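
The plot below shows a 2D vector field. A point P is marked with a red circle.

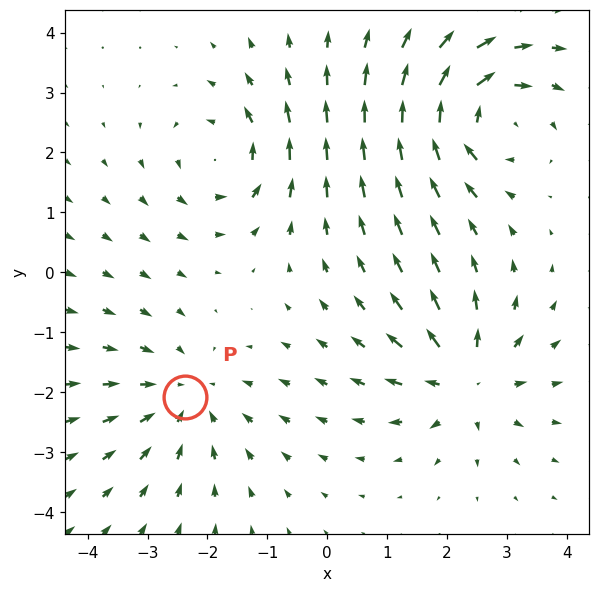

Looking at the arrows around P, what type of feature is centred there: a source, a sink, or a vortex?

sink

At P (-2.4, -2.1) the arrows converge inward. Divergence about -3, curl ≈0 — negative divergence with near-zero curl is a sink.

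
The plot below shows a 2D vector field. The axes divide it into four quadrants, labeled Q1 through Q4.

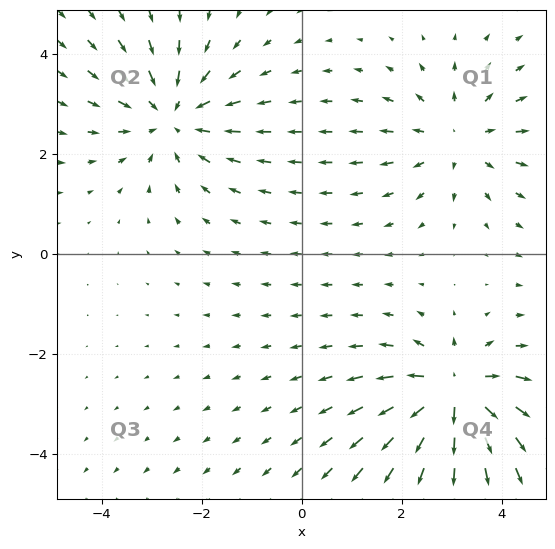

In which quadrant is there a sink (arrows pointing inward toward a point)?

The sink sits at approximately (-2.6, 2.8), which lies in quadrant Q2. The divergence there is about -4, negative as expected for a sink.

Q2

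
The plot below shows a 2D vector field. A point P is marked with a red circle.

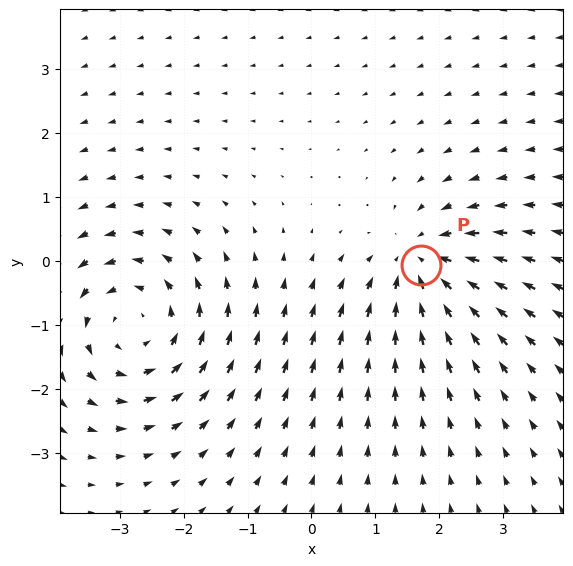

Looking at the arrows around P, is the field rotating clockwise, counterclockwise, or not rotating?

not rotating

Near P at (1.7, -0.1) the arrows show no circulation. The curl there is ≈0.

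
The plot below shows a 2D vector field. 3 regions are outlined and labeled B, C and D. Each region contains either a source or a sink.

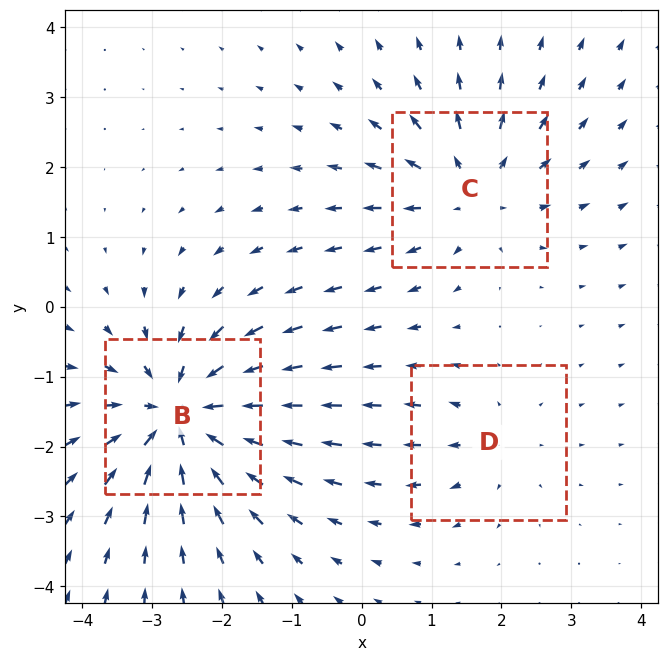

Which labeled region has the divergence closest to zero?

Divergence at each region's feature centre — B: about -5, C: about +3, D: about +2. Region D is closest to zero.

D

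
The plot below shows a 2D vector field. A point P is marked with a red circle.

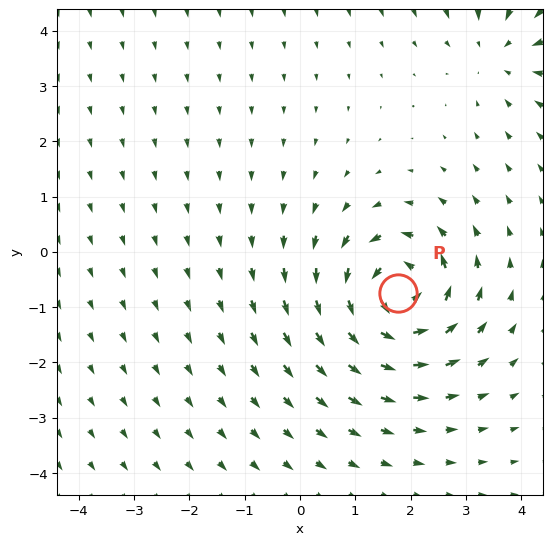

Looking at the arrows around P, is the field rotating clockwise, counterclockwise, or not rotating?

Near P at (1.8, -0.7) the arrows circulate counterclockwise. The curl (z-component) there is about +6; positive curl means counterclockwise rotation.

counterclockwise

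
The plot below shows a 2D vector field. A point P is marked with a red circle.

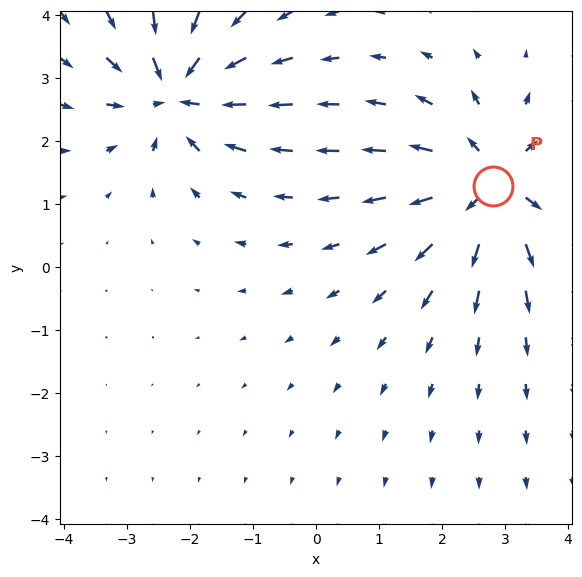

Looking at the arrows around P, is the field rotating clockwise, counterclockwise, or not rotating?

not rotating

Near P at (2.8, 1.3) the arrows show no circulation. The curl there is ≈0.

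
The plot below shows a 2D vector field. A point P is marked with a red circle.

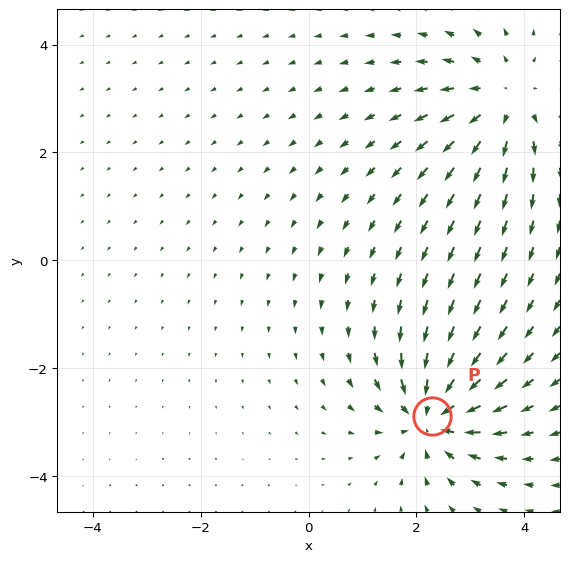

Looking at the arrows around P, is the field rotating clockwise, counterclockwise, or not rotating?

not rotating

Near P at (2.3, -2.9) the arrows show no circulation. The curl there is ≈0.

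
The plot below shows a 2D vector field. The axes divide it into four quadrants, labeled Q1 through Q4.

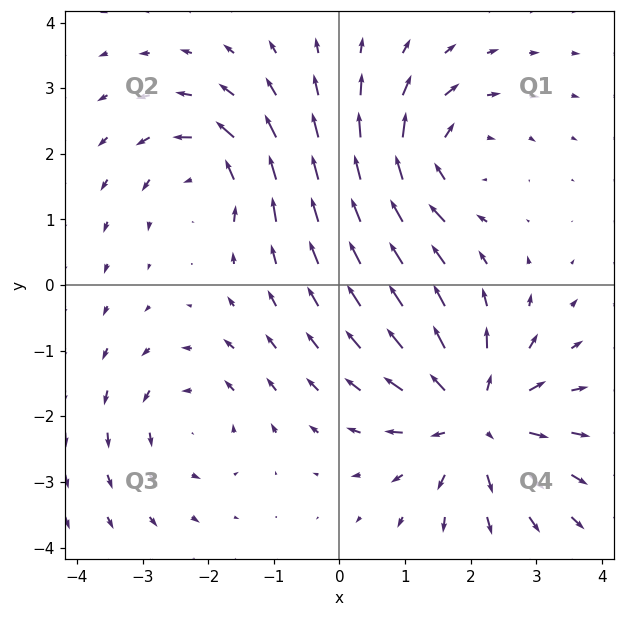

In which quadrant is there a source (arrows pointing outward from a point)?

The source sits at approximately (2.1, -2.0), which lies in quadrant Q4. The divergence there is about +5, positive as expected for a source.

Q4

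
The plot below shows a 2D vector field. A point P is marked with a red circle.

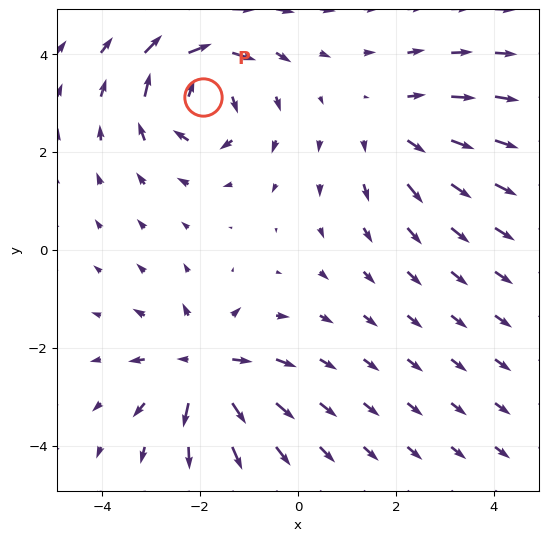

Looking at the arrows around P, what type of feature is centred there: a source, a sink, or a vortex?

vortex

At P (-1.9, 3.1) the arrows circulate clockwise. Divergence ≈0, curl about -5 — near-zero divergence with nonzero curl is a vortex.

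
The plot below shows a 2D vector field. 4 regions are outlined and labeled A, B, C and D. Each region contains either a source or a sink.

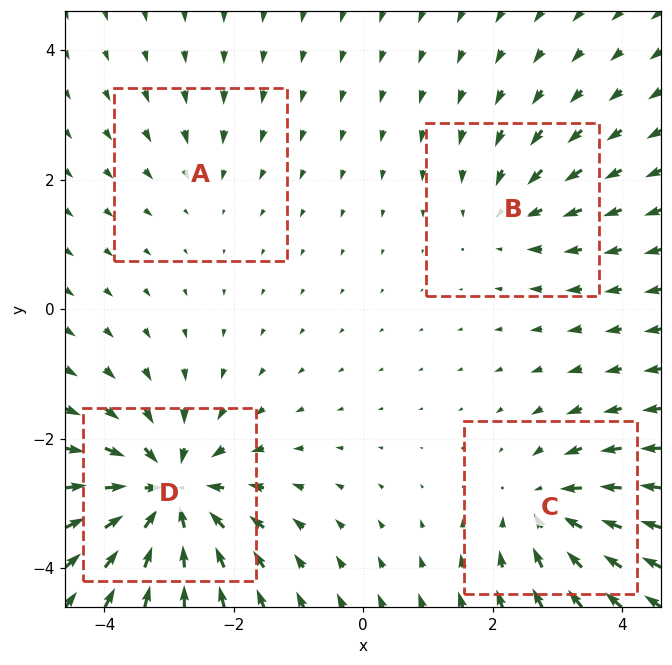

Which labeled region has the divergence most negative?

Divergence at each region's feature centre — A: about -2, B: about -4, C: about -5, D: about -8. Region D is most negative.

D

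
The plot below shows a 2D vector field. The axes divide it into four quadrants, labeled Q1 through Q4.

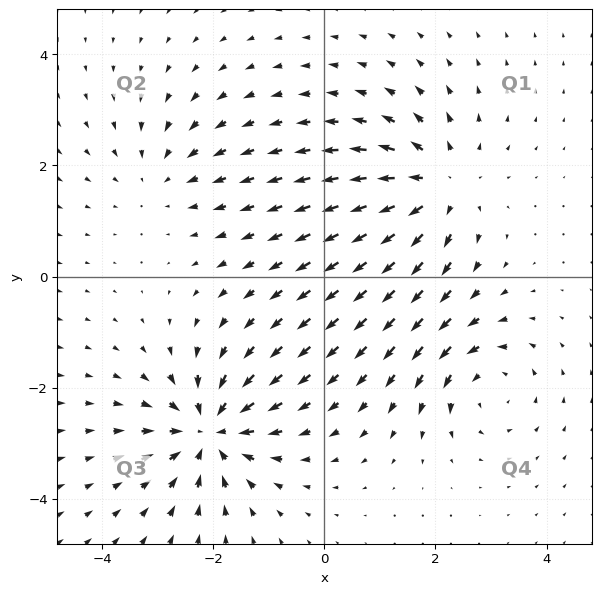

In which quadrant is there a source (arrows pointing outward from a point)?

The source sits at approximately (2.0, 1.6), which lies in quadrant Q1. The divergence there is about +5, positive as expected for a source.

Q1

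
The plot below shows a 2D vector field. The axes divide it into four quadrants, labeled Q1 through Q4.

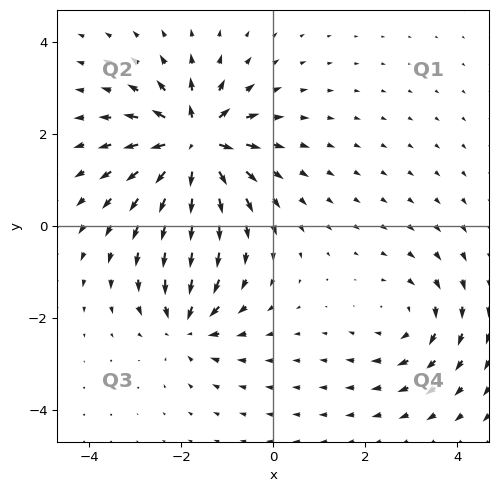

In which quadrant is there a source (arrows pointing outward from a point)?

The source sits at approximately (-1.7, 1.8), which lies in quadrant Q2. The divergence there is about +7, positive as expected for a source.

Q2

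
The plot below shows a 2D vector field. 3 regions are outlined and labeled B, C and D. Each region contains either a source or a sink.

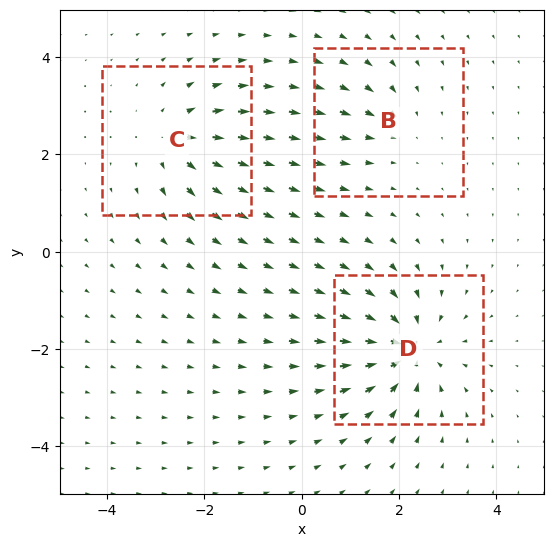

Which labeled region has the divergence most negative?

Divergence at each region's feature centre — B: about -2, C: about +4, D: about -5. Region D is most negative.

D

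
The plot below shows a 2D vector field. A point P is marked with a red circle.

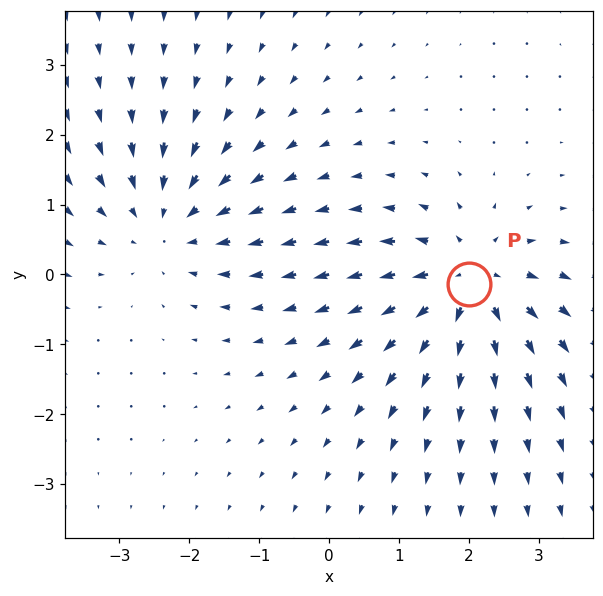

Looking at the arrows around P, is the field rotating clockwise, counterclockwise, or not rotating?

Near P at (2.0, -0.1) the arrows show no circulation. The curl there is ≈0.

not rotating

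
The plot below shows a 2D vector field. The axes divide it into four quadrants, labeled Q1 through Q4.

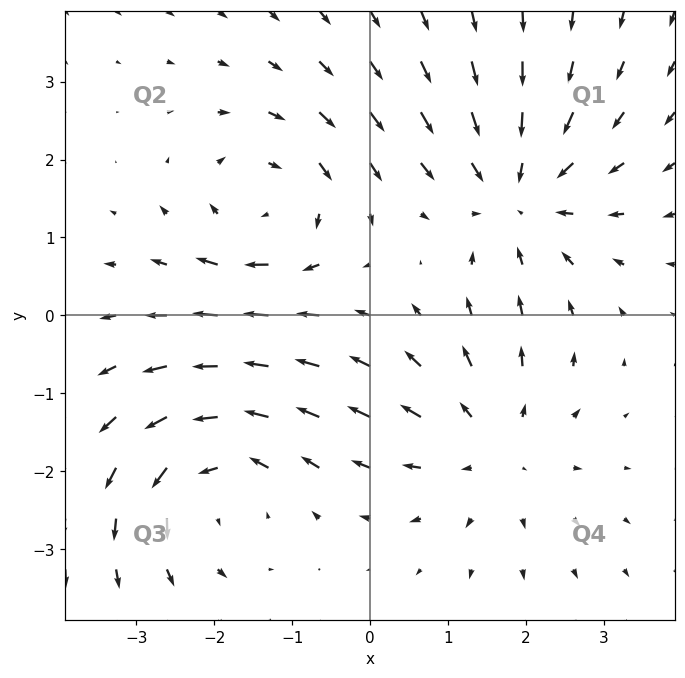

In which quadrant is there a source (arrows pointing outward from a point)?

Q4

The source sits at approximately (1.6, -1.7), which lies in quadrant Q4. The divergence there is about +3, positive as expected for a source.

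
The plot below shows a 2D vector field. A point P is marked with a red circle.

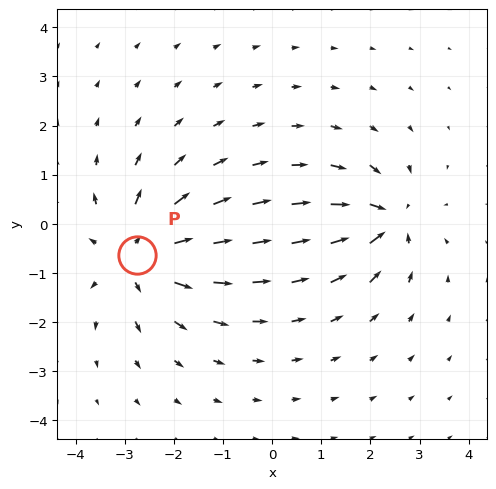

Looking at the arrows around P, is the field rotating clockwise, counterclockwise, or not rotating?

not rotating

Near P at (-2.8, -0.6) the arrows show no circulation. The curl there is ≈0.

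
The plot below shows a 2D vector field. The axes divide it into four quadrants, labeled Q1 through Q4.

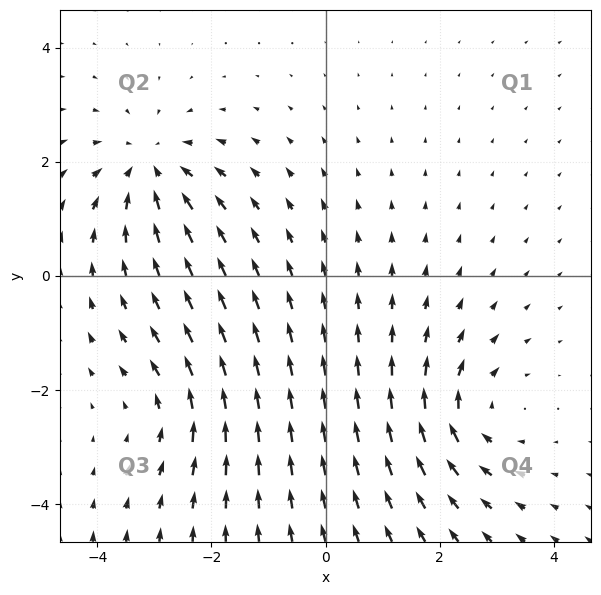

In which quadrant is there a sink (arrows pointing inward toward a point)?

The sink sits at approximately (-3.1, 1.9), which lies in quadrant Q2. The divergence there is about -4, negative as expected for a sink.

Q2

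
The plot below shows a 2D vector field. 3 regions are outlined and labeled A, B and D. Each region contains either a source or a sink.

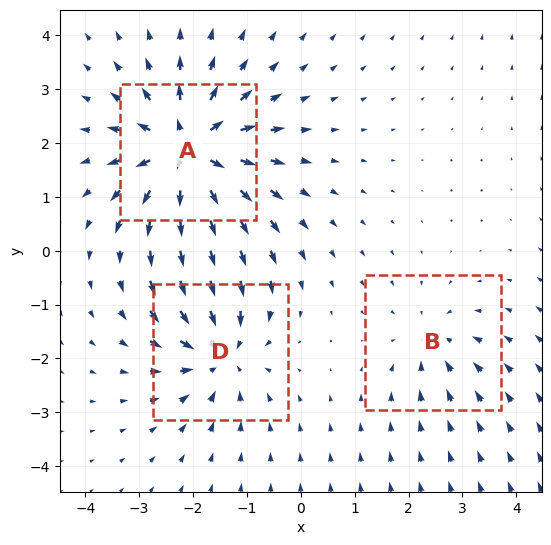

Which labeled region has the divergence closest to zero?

B

Divergence at each region's feature centre — A: about +6, B: about -3, D: about -4. Region B is closest to zero.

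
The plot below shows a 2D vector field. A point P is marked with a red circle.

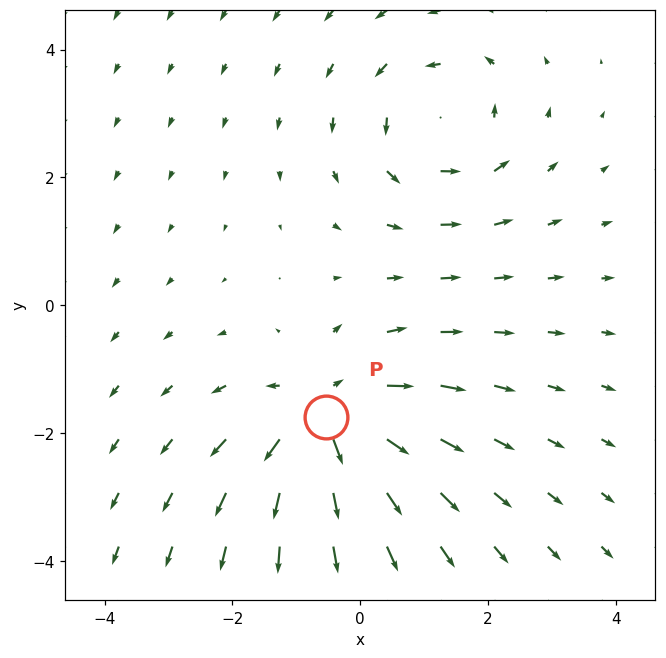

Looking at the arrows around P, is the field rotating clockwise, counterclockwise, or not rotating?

not rotating

Near P at (-0.5, -1.7) the arrows show no circulation. The curl there is ≈0.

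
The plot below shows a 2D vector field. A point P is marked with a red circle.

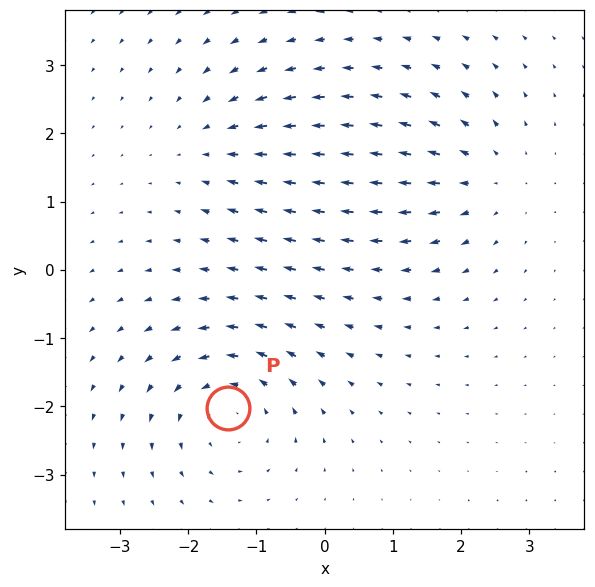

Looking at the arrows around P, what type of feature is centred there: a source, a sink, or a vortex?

vortex

At P (-1.4, -2.0) the arrows circulate counterclockwise. Divergence ≈0, curl about +4 — near-zero divergence with nonzero curl is a vortex.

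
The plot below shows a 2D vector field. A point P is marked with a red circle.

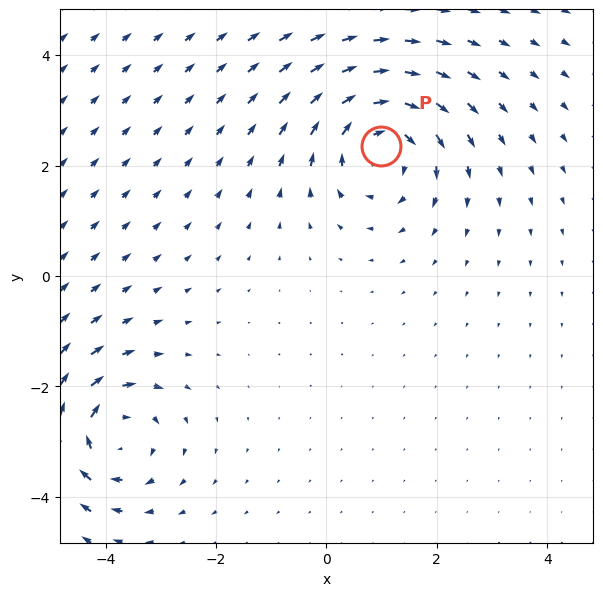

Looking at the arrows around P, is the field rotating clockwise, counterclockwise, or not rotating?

clockwise

Near P at (1.0, 2.4) the arrows circulate clockwise. The curl (z-component) there is about -3; negative curl means clockwise rotation.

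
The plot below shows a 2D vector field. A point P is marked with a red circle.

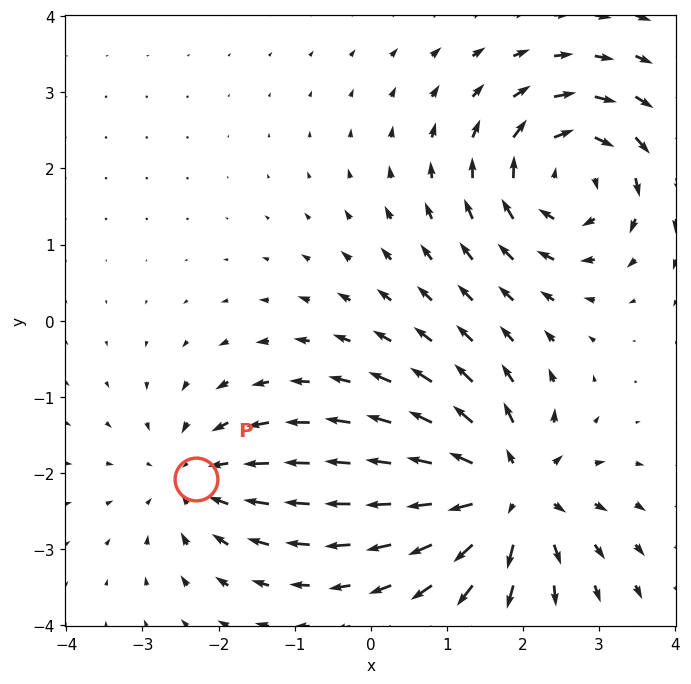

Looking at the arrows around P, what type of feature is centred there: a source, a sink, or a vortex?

sink

At P (-2.3, -2.1) the arrows converge inward. Divergence about -4, curl ≈0 — negative divergence with near-zero curl is a sink.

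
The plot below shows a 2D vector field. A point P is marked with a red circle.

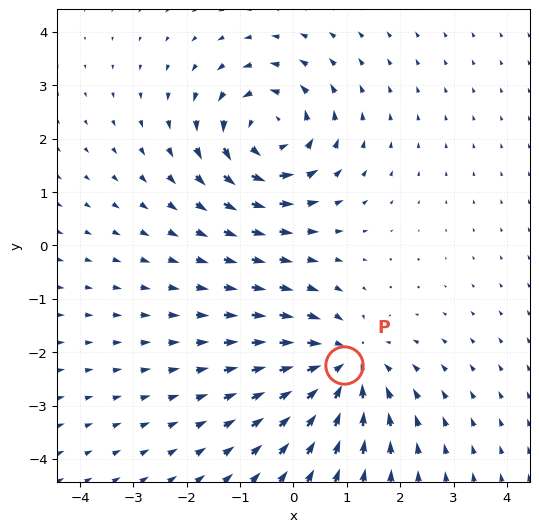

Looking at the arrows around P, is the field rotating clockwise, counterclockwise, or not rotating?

Near P at (0.9, -2.2) the arrows show no circulation. The curl there is ≈0.

not rotating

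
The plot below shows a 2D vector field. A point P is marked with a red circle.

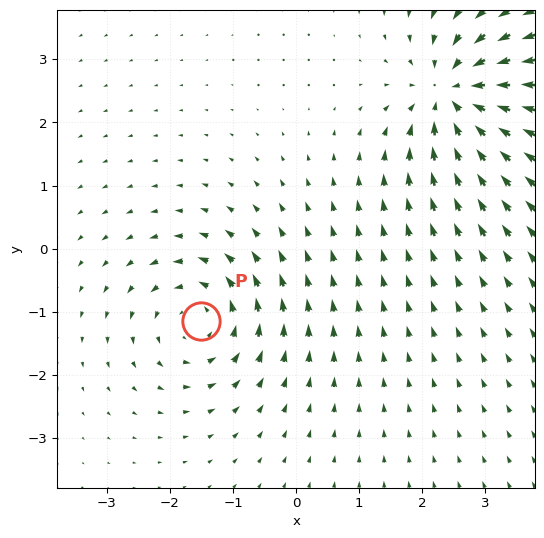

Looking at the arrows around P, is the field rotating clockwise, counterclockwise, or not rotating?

Near P at (-1.5, -1.1) the arrows circulate counterclockwise. The curl (z-component) there is about +4; positive curl means counterclockwise rotation.

counterclockwise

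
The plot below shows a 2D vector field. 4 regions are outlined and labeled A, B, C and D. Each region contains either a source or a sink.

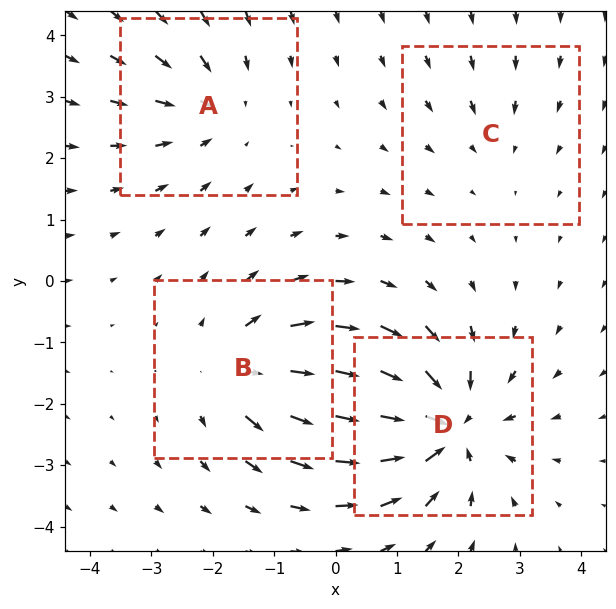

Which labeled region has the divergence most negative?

Divergence at each region's feature centre — A: about -4, B: about +5, C: about -2, D: about -7. Region D is most negative.

D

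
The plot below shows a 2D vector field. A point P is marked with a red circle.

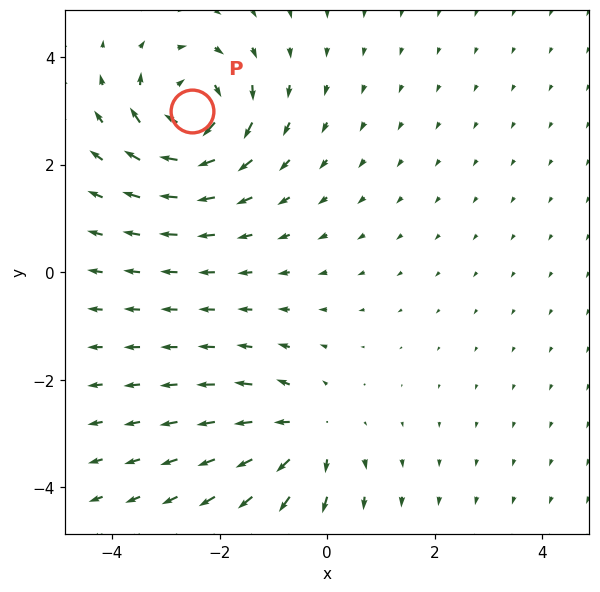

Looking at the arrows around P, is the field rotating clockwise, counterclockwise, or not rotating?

Near P at (-2.5, 3.0) the arrows circulate clockwise. The curl (z-component) there is about -6; negative curl means clockwise rotation.

clockwise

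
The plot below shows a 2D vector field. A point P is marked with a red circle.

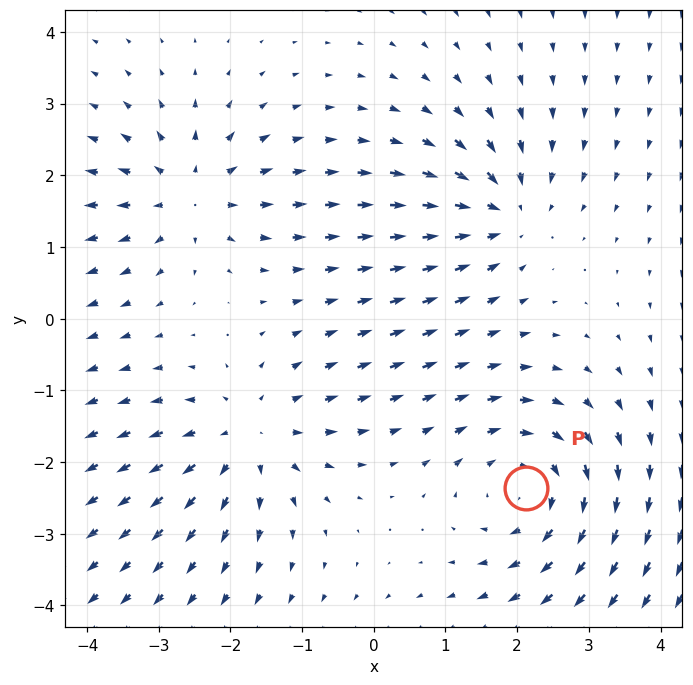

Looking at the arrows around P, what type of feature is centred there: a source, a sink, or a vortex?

vortex

At P (2.1, -2.4) the arrows circulate clockwise. Divergence ≈0, curl about -3 — near-zero divergence with nonzero curl is a vortex.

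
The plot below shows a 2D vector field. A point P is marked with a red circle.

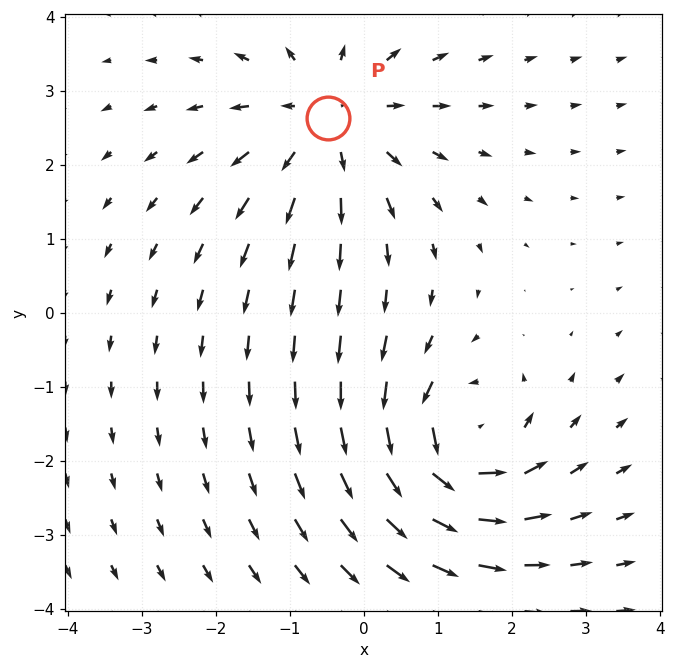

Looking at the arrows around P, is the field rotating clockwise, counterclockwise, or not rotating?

Near P at (-0.5, 2.6) the arrows show no circulation. The curl there is ≈0.

not rotating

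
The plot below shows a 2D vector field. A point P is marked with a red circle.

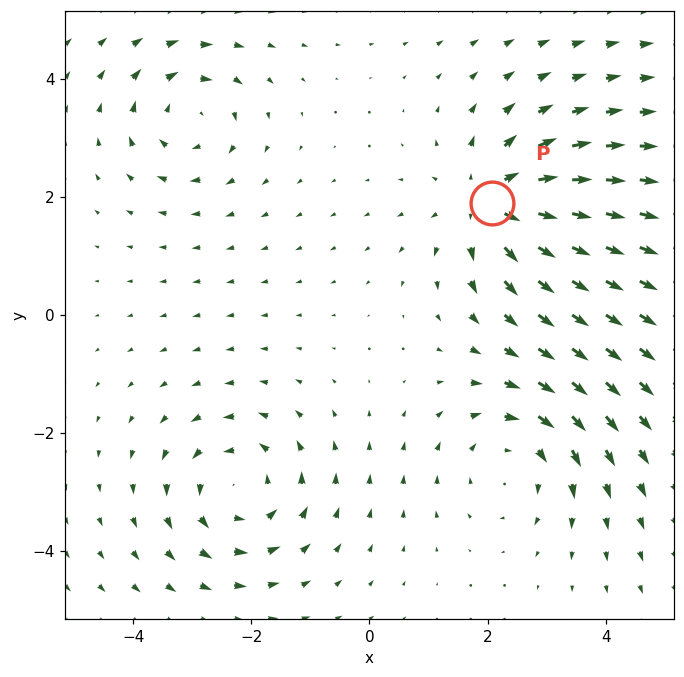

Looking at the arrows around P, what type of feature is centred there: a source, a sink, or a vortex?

At P (2.1, 1.9) the arrows spread outward. Divergence about +5, curl ≈0 — positive divergence with near-zero curl is a source.

source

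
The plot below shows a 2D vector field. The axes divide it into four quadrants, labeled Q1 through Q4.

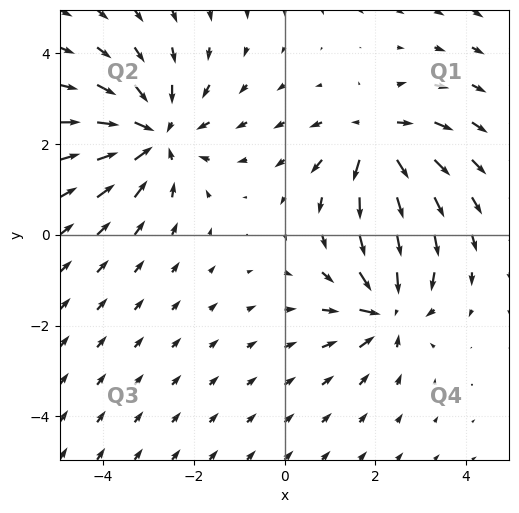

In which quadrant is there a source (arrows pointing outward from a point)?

The source sits at approximately (2.0, 2.1), which lies in quadrant Q1. The divergence there is about +5, positive as expected for a source.

Q1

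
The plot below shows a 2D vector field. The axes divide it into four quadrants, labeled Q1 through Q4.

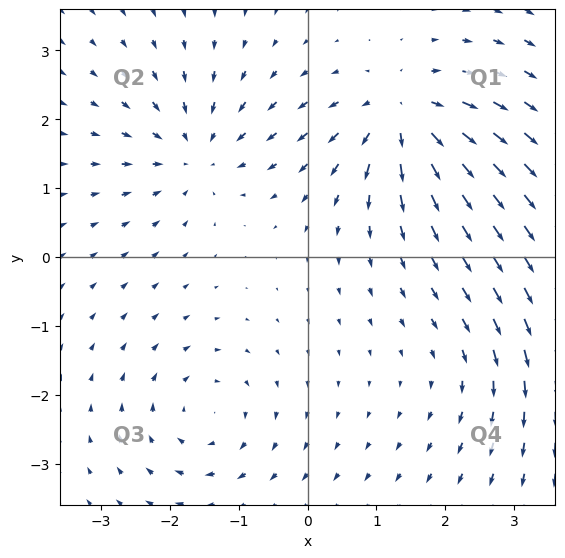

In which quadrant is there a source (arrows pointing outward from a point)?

Q1

The source sits at approximately (1.4, 2.0), which lies in quadrant Q1. The divergence there is about +6, positive as expected for a source.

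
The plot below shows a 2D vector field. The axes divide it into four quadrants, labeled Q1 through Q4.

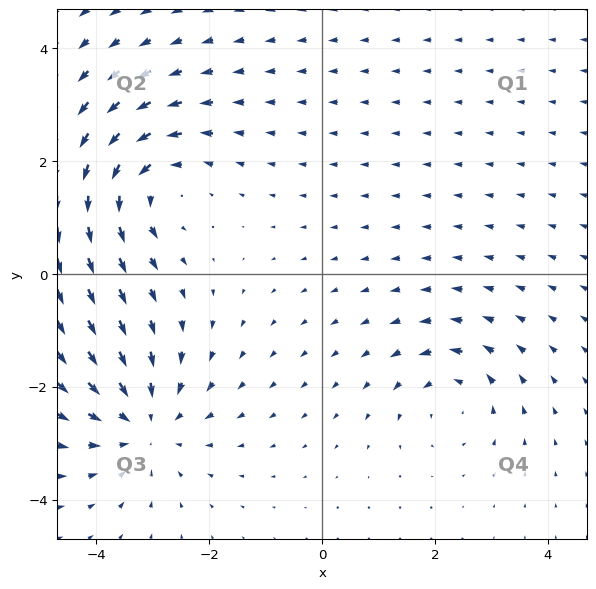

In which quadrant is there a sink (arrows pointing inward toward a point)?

Q3

The sink sits at approximately (-3.1, -2.7), which lies in quadrant Q3. The divergence there is about -4, negative as expected for a sink.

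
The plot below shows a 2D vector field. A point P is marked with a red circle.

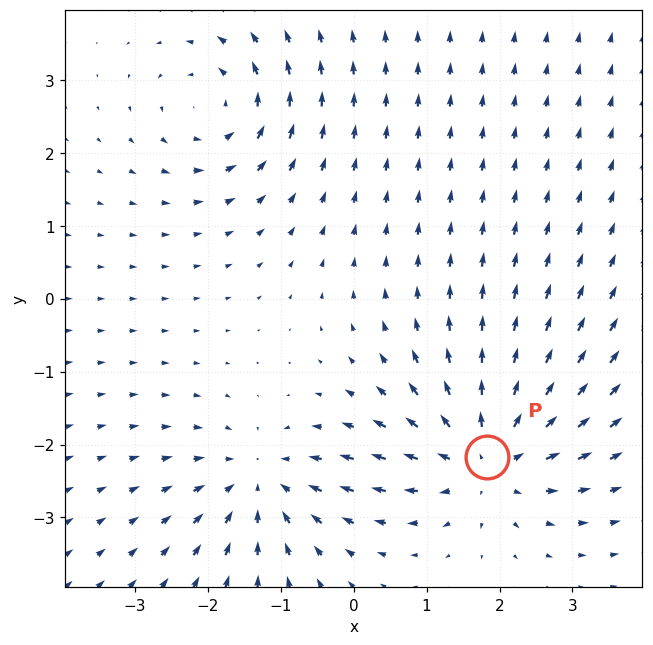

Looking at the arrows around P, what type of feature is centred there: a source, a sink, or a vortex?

source

At P (1.8, -2.2) the arrows spread outward. Divergence about +5, curl ≈0 — positive divergence with near-zero curl is a source.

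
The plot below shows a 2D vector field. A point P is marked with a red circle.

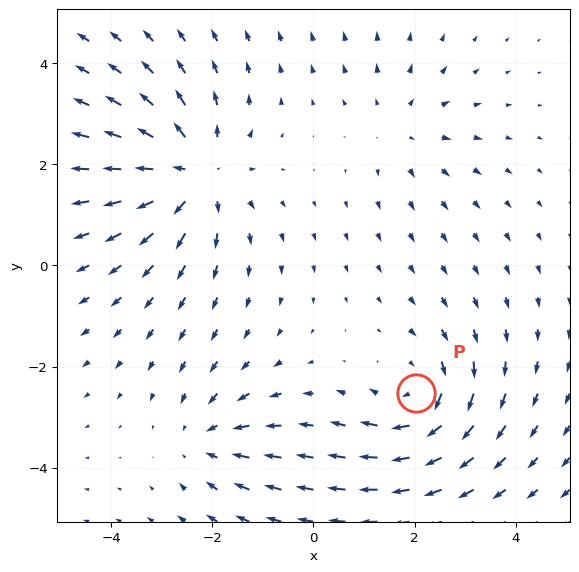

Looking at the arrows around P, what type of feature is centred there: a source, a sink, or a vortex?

At P (2.0, -2.5) the arrows circulate clockwise. Divergence ≈0, curl about -4 — near-zero divergence with nonzero curl is a vortex.

vortex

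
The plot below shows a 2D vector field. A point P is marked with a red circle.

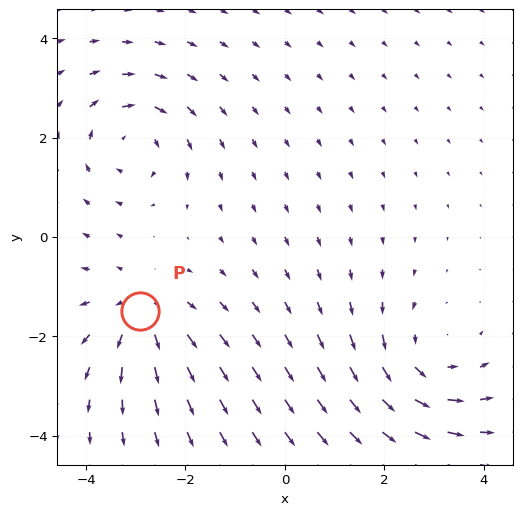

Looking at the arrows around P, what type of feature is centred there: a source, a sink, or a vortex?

At P (-2.9, -1.5) the arrows spread outward. Divergence about +4, curl ≈0 — positive divergence with near-zero curl is a source.

source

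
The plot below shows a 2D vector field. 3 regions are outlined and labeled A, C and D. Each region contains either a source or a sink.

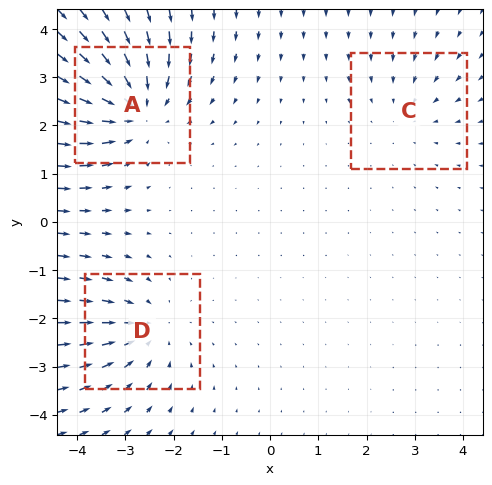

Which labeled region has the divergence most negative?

A

Divergence at each region's feature centre — A: about -4, C: about -2, D: about -3. Region A is most negative.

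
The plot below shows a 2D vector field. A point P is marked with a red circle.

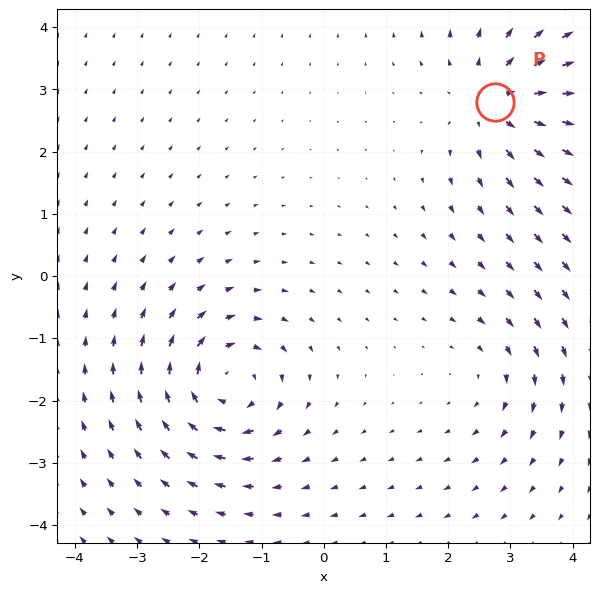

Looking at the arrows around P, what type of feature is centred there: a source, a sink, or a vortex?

At P (2.7, 2.8) the arrows spread outward. Divergence about +5, curl ≈0 — positive divergence with near-zero curl is a source.

source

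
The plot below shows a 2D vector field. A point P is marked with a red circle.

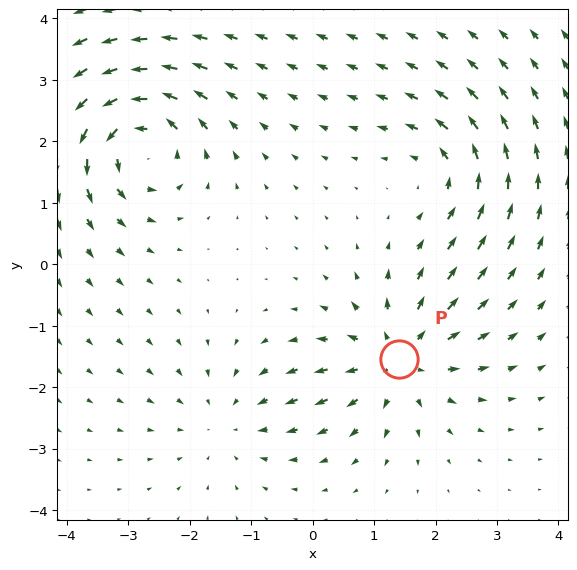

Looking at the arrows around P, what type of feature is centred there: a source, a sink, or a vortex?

At P (1.4, -1.5) the arrows spread outward. Divergence about +4, curl ≈0 — positive divergence with near-zero curl is a source.

source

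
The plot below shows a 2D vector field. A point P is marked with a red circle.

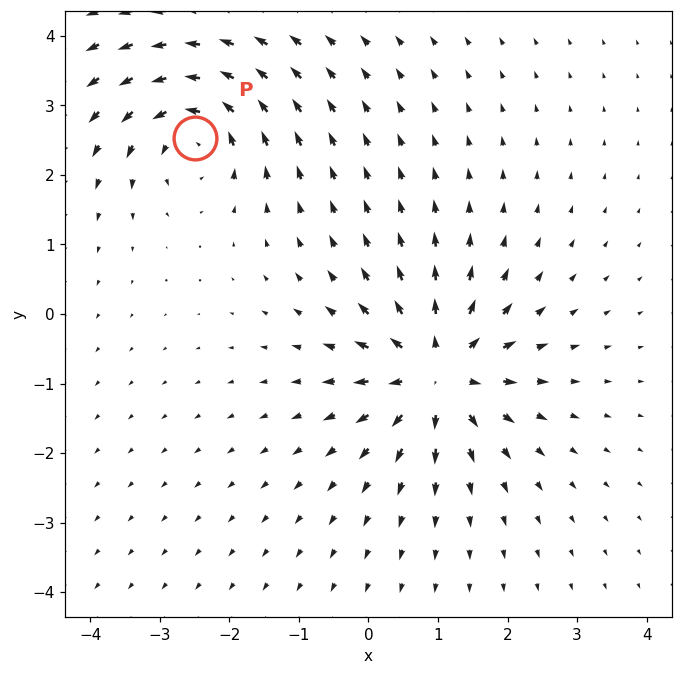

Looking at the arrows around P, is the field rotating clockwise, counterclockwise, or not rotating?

Near P at (-2.5, 2.5) the arrows circulate counterclockwise. The curl (z-component) there is about +5; positive curl means counterclockwise rotation.

counterclockwise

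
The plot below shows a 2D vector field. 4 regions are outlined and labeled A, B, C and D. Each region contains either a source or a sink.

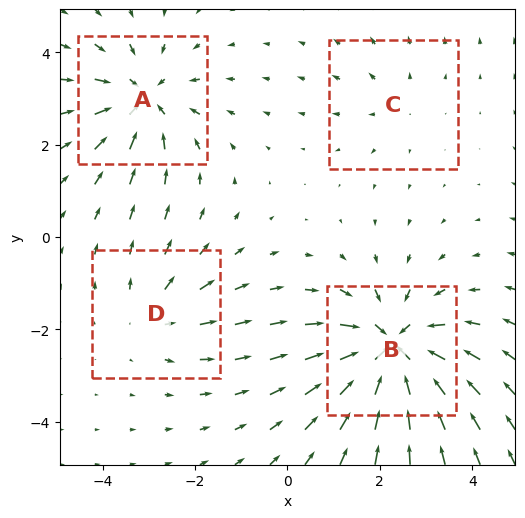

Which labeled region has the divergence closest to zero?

C

Divergence at each region's feature centre — A: about -5, B: about -7, C: about +2, D: about +3. Region C is closest to zero.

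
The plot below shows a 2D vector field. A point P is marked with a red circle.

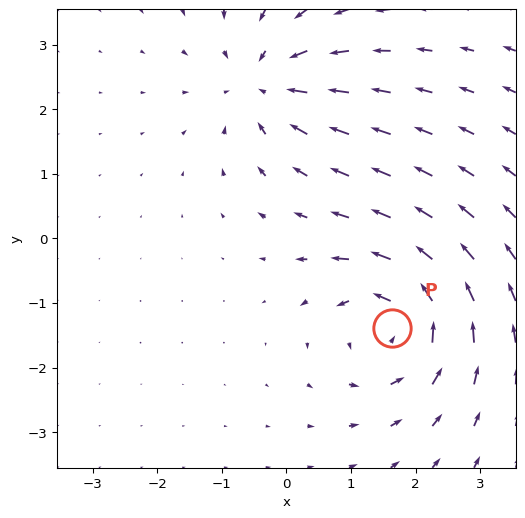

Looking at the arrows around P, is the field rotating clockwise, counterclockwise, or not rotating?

counterclockwise

Near P at (1.6, -1.4) the arrows circulate counterclockwise. The curl (z-component) there is about +6; positive curl means counterclockwise rotation.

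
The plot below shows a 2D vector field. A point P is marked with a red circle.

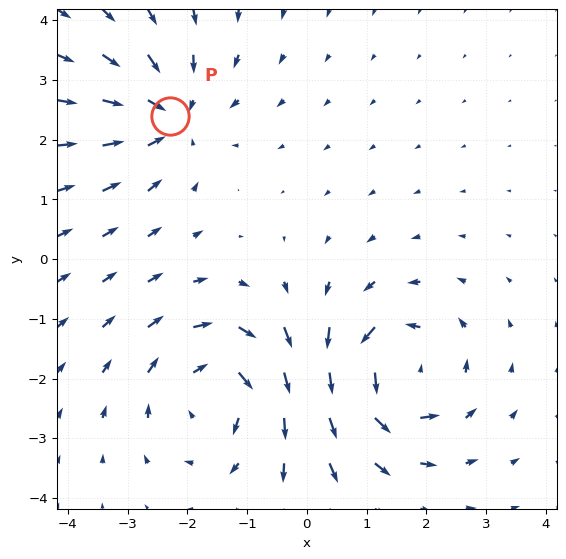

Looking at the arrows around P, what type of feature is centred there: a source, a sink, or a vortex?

At P (-2.3, 2.4) the arrows converge inward. Divergence about -3, curl ≈0 — negative divergence with near-zero curl is a sink.

sink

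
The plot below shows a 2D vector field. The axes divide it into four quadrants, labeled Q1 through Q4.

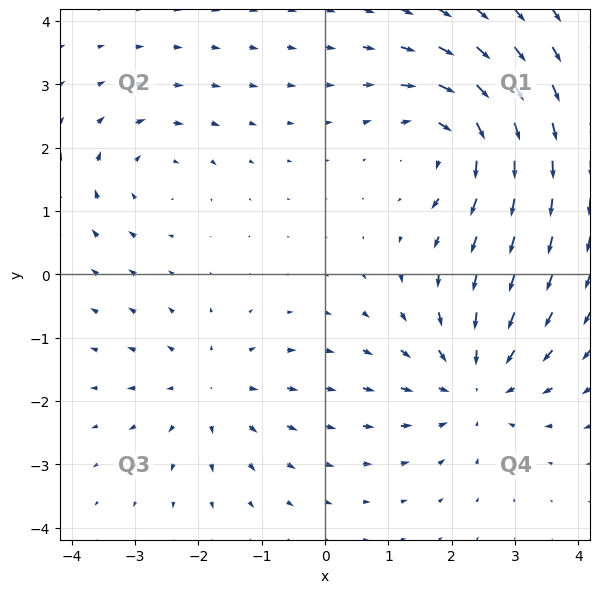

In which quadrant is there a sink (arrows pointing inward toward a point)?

Q4

The sink sits at approximately (2.4, -1.7), which lies in quadrant Q4. The divergence there is about -4, negative as expected for a sink.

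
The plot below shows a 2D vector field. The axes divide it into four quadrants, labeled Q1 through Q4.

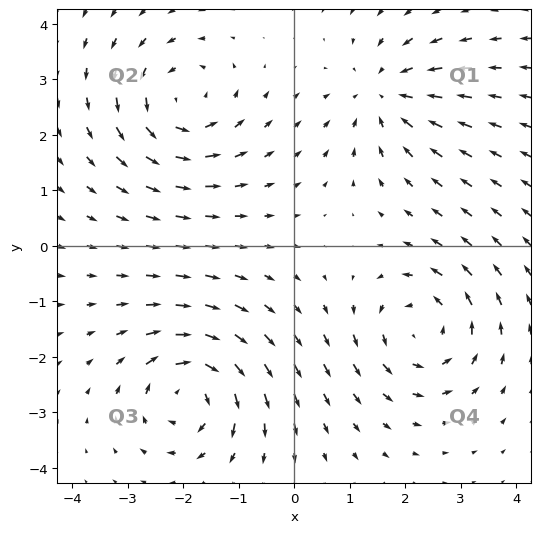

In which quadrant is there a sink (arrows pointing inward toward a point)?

Q1

The sink sits at approximately (1.6, 2.7), which lies in quadrant Q1. The divergence there is about -4, negative as expected for a sink.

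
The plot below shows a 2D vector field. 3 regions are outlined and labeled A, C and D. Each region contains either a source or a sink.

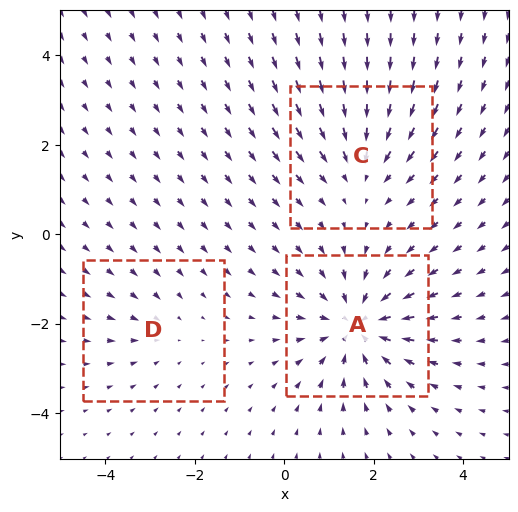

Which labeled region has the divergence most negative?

Divergence at each region's feature centre — A: about -5, C: about -3, D: about -2. Region A is most negative.

A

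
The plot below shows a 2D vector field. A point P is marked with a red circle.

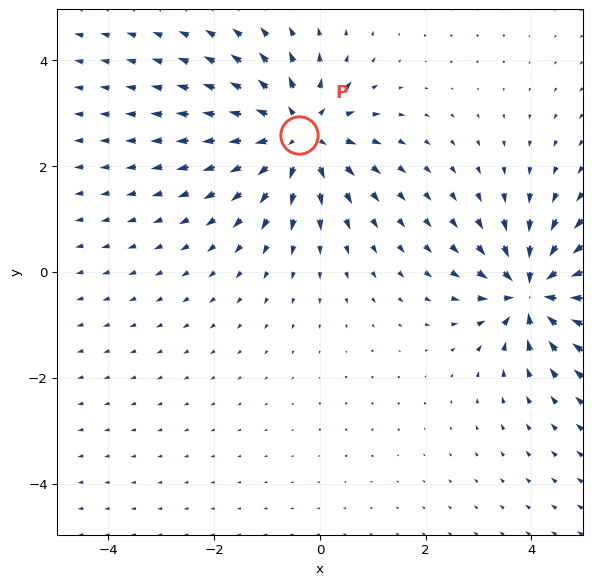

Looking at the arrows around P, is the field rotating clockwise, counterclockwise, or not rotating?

not rotating

Near P at (-0.4, 2.6) the arrows show no circulation. The curl there is ≈0.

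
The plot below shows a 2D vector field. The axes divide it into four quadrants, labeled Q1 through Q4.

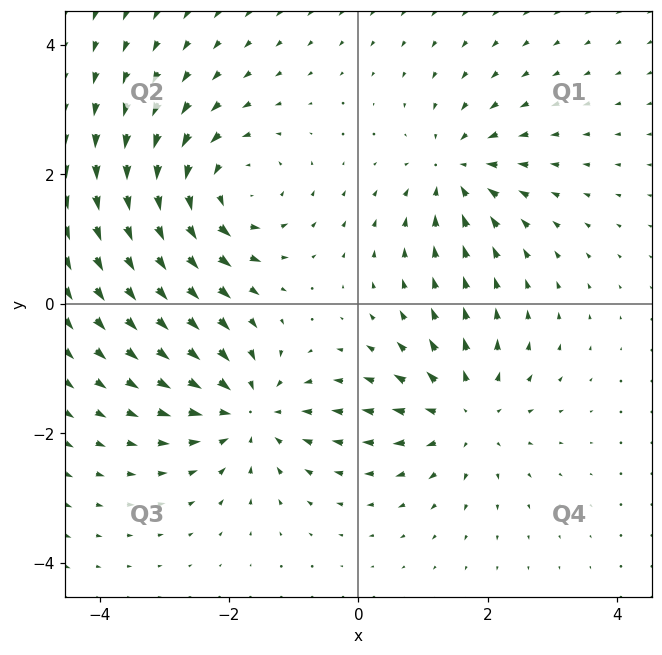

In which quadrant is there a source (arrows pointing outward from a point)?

The source sits at approximately (1.7, -1.7), which lies in quadrant Q4. The divergence there is about +4, positive as expected for a source.

Q4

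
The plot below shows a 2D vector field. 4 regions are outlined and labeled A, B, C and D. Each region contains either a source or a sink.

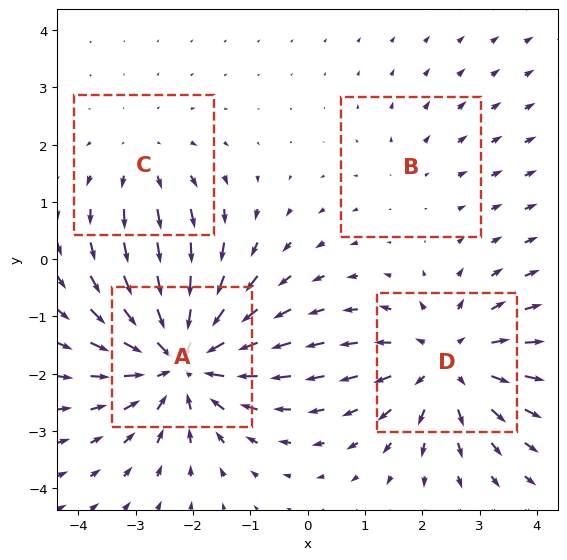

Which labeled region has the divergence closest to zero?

B

Divergence at each region's feature centre — A: about -6, B: about +2, C: about +3, D: about +5. Region B is closest to zero.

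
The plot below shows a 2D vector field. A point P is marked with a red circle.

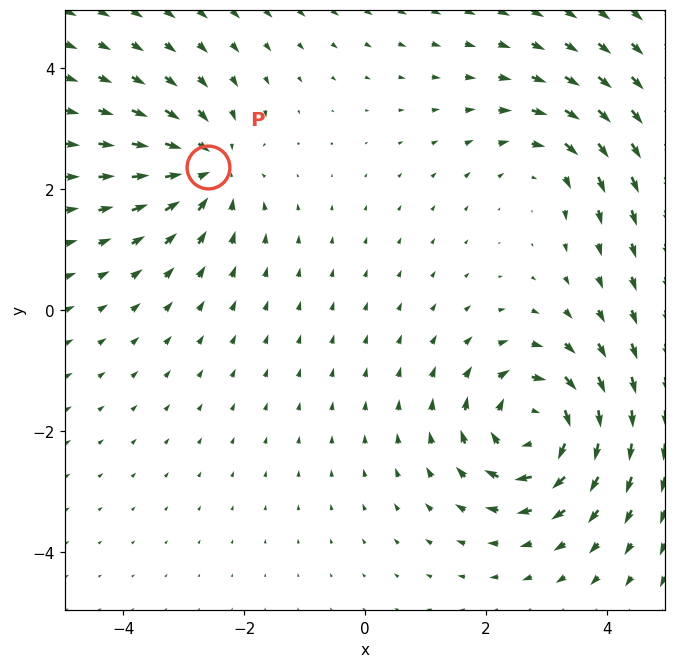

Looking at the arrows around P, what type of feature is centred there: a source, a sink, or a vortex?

At P (-2.6, 2.4) the arrows converge inward. Divergence about -4, curl ≈0 — negative divergence with near-zero curl is a sink.

sink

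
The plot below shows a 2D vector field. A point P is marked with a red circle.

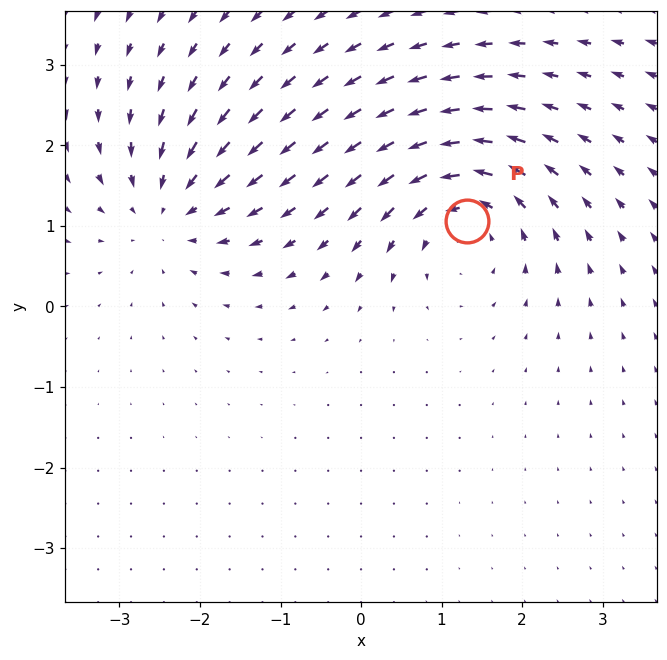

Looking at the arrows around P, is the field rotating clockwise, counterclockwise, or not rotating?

counterclockwise

Near P at (1.3, 1.1) the arrows circulate counterclockwise. The curl (z-component) there is about +4; positive curl means counterclockwise rotation.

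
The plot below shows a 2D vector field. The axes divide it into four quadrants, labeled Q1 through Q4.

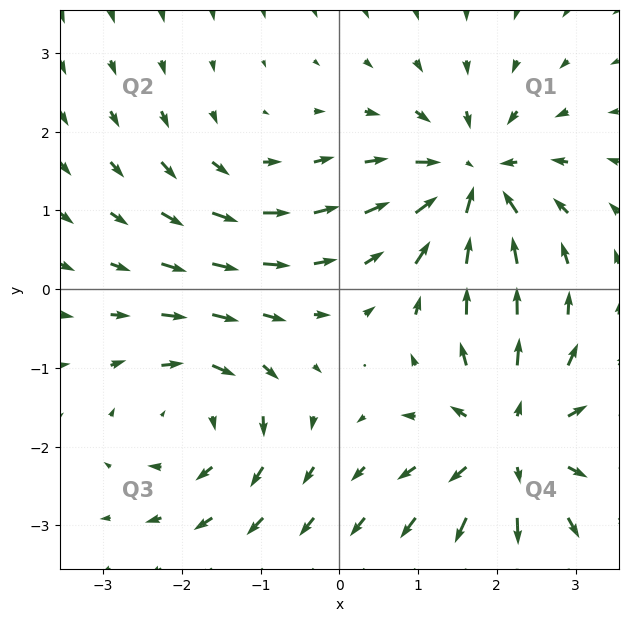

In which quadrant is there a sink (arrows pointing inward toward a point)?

The sink sits at approximately (1.7, 1.4), which lies in quadrant Q1. The divergence there is about -6, negative as expected for a sink.

Q1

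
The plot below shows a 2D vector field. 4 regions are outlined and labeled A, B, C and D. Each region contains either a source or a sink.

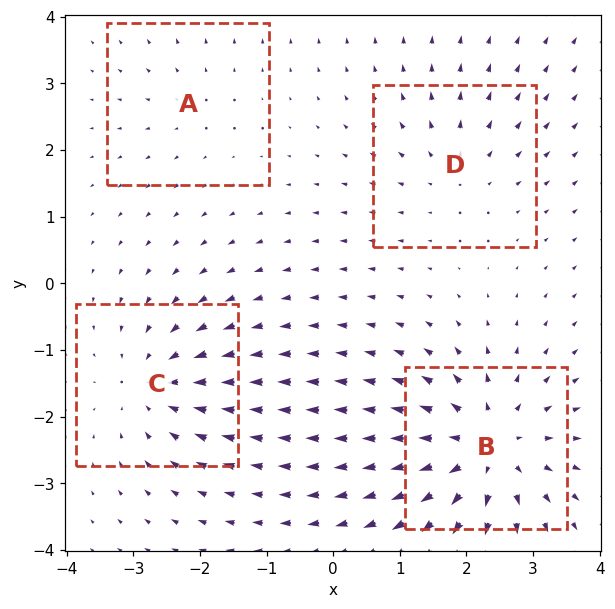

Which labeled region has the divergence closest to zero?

A

Divergence at each region's feature centre — A: about +2, B: about +8, C: about -5, D: about +3. Region A is closest to zero.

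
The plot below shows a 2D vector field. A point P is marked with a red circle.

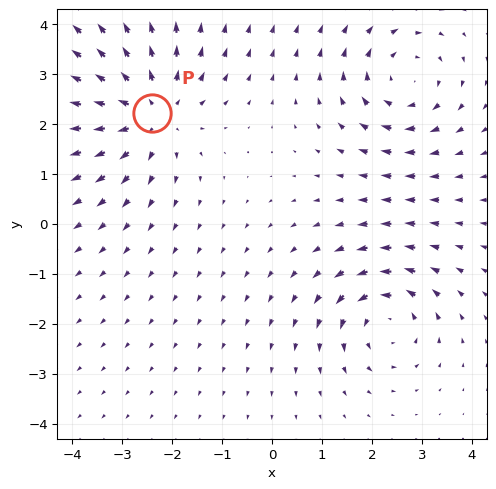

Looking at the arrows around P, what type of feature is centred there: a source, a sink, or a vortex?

source

At P (-2.4, 2.2) the arrows spread outward. Divergence about +4, curl ≈0 — positive divergence with near-zero curl is a source.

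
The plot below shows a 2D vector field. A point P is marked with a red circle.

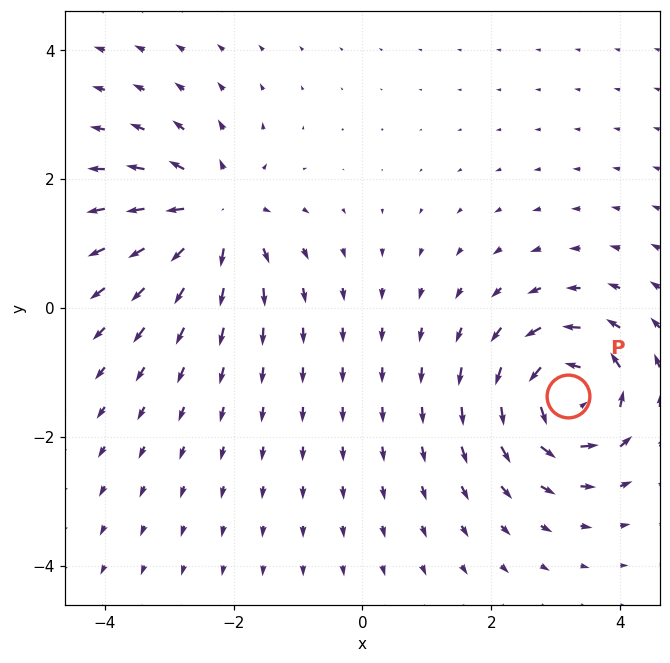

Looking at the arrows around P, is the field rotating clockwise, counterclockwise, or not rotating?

counterclockwise

Near P at (3.2, -1.4) the arrows circulate counterclockwise. The curl (z-component) there is about +6; positive curl means counterclockwise rotation.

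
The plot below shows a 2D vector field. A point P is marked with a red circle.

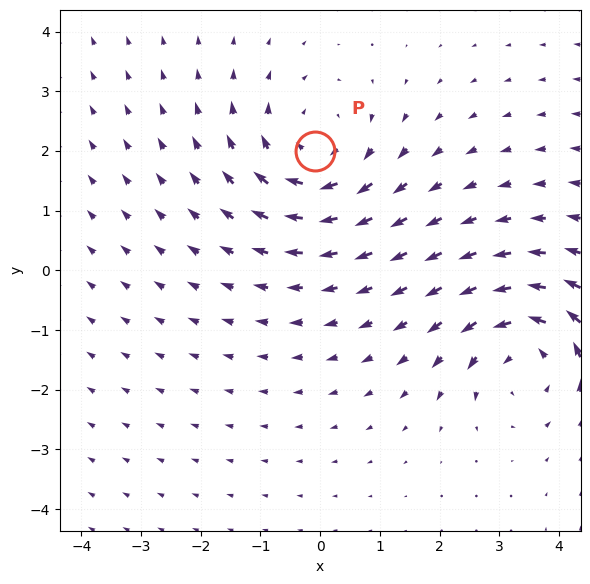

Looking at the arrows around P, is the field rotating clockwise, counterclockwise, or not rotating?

clockwise

Near P at (-0.1, 2.0) the arrows circulate clockwise. The curl (z-component) there is about -4; negative curl means clockwise rotation.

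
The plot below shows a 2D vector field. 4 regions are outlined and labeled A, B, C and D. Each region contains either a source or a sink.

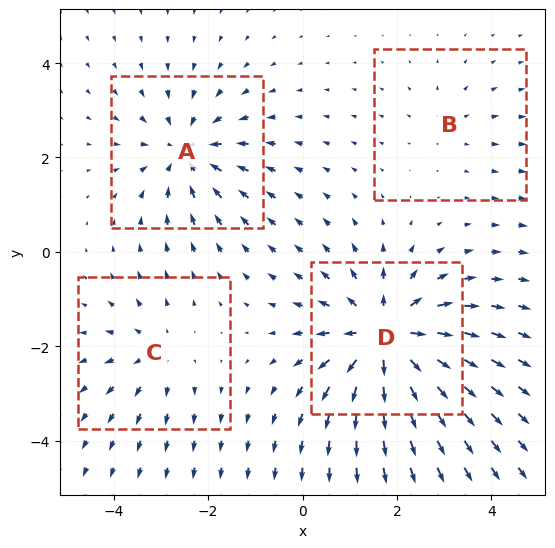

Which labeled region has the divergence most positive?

D

Divergence at each region's feature centre — A: about -5, B: about +2, C: about +3, D: about +7. Region D is most positive.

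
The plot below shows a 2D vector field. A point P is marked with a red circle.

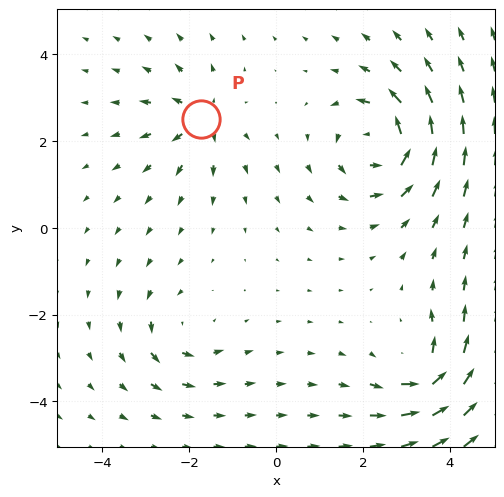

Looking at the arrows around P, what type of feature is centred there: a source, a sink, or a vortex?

source

At P (-1.7, 2.5) the arrows spread outward. Divergence about +4, curl ≈0 — positive divergence with near-zero curl is a source.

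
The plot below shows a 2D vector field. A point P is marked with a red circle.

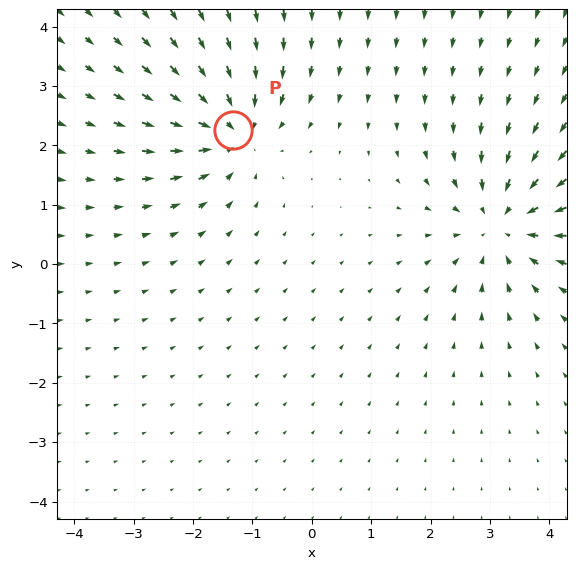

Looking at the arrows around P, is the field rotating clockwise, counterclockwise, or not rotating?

Near P at (-1.3, 2.3) the arrows show no circulation. The curl there is ≈0.

not rotating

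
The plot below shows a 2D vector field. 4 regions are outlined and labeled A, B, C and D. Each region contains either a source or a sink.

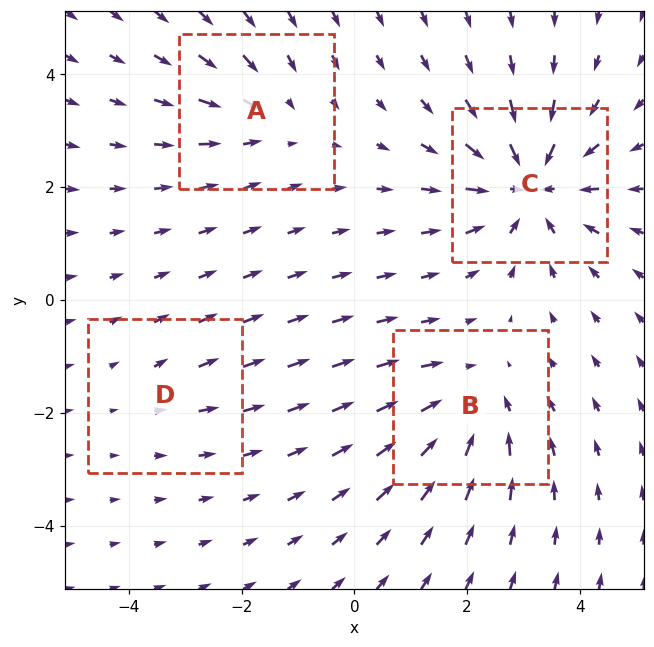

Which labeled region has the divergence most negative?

C

Divergence at each region's feature centre — A: about -3, B: about -4, C: about -7, D: about +2. Region C is most negative.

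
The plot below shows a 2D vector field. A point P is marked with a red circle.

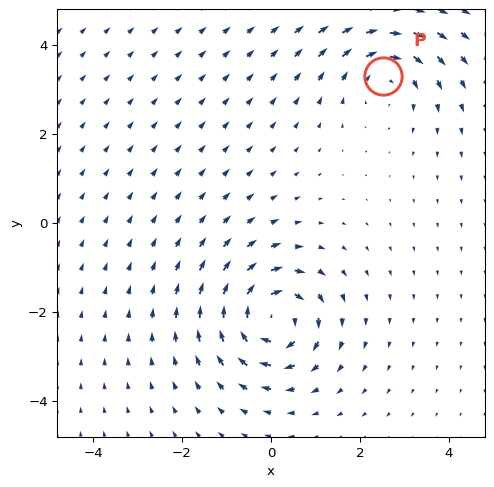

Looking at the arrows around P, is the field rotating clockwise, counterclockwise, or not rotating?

clockwise

Near P at (2.5, 3.3) the arrows circulate clockwise. The curl (z-component) there is about -3; negative curl means clockwise rotation.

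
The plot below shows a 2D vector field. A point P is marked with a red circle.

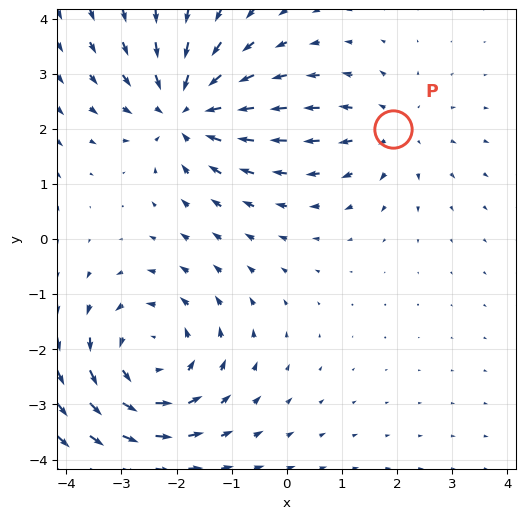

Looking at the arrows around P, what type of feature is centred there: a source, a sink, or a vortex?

source

At P (1.9, 2.0) the arrows spread outward. Divergence about +3, curl ≈0 — positive divergence with near-zero curl is a source.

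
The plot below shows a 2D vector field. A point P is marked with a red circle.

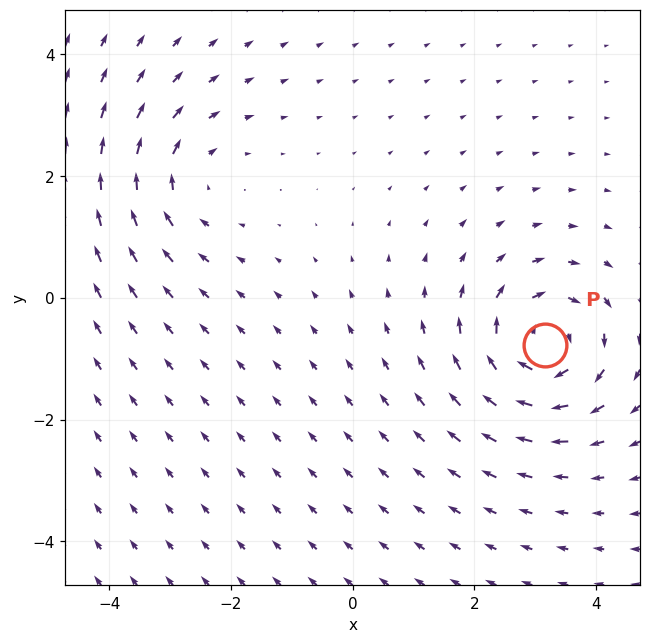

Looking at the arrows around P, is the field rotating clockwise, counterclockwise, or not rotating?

clockwise

Near P at (3.2, -0.8) the arrows circulate clockwise. The curl (z-component) there is about -4; negative curl means clockwise rotation.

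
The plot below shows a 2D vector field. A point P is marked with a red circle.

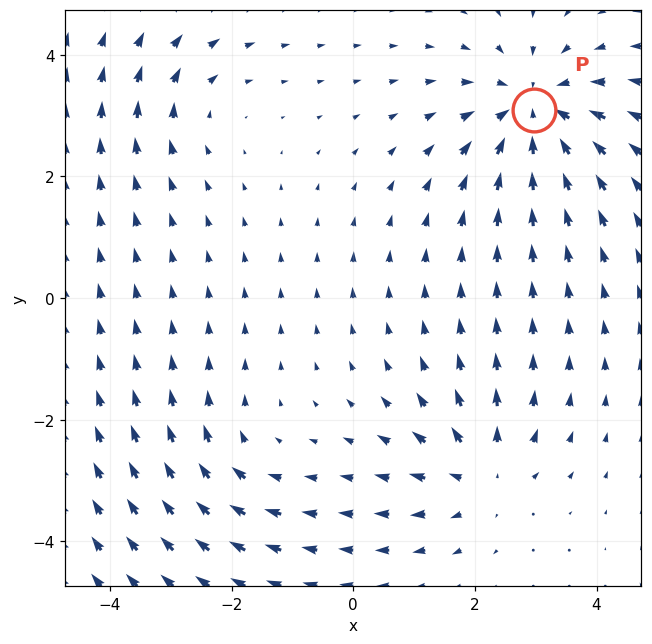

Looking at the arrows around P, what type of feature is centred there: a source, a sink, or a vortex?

At P (3.0, 3.1) the arrows converge inward. Divergence about -5, curl ≈0 — negative divergence with near-zero curl is a sink.

sink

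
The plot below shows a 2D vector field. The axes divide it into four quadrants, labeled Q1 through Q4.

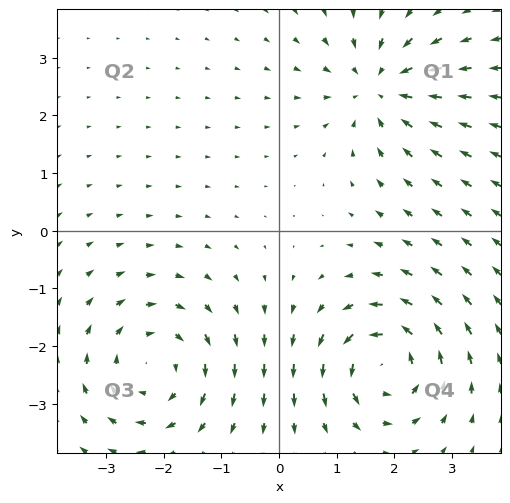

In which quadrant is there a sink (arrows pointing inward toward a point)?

Q1

The sink sits at approximately (1.8, 2.5), which lies in quadrant Q1. The divergence there is about -4, negative as expected for a sink.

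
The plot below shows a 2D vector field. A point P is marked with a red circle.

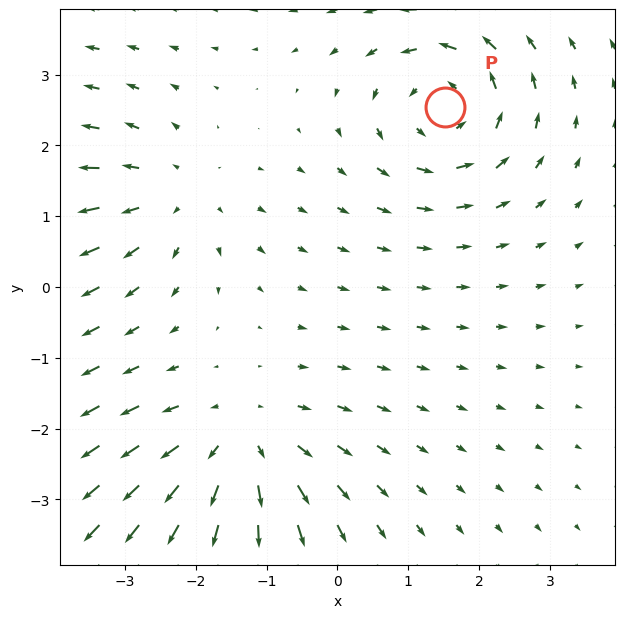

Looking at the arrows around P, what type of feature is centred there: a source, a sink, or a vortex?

At P (1.5, 2.5) the arrows circulate counterclockwise. Divergence ≈0, curl about +5 — near-zero divergence with nonzero curl is a vortex.

vortex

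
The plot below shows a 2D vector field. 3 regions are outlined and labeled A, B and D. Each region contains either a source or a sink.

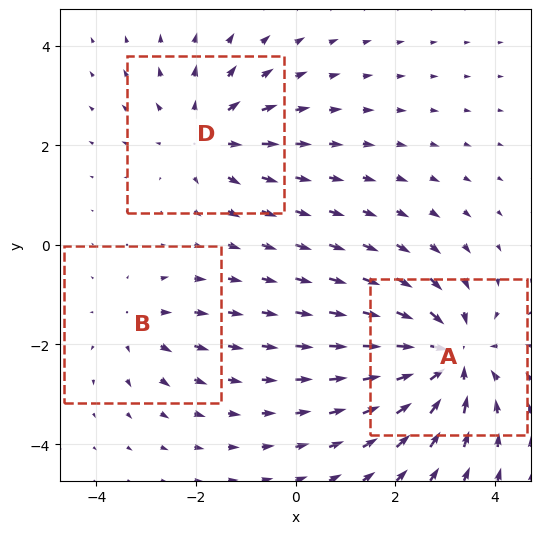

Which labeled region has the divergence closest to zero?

B

Divergence at each region's feature centre — A: about -4, B: about +2, D: about +3. Region B is closest to zero.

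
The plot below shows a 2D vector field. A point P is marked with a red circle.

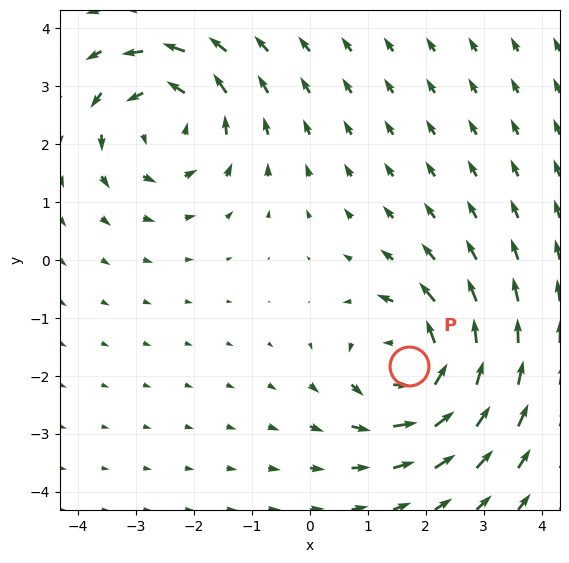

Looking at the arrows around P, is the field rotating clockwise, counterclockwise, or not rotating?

counterclockwise

Near P at (1.7, -1.8) the arrows circulate counterclockwise. The curl (z-component) there is about +5; positive curl means counterclockwise rotation.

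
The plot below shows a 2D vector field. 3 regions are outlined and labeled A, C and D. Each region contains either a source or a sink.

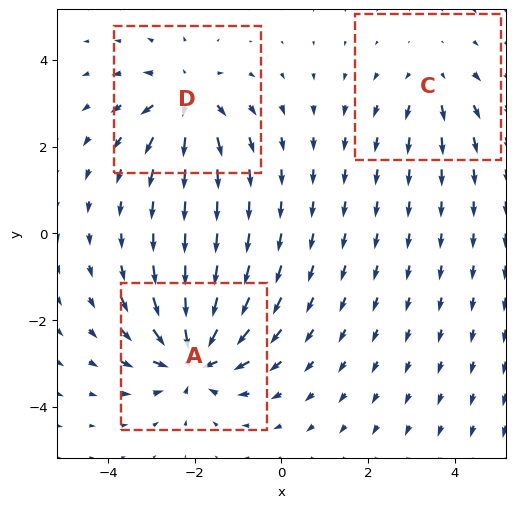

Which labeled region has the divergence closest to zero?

Divergence at each region's feature centre — A: about -5, C: about +2, D: about +4. Region C is closest to zero.

C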